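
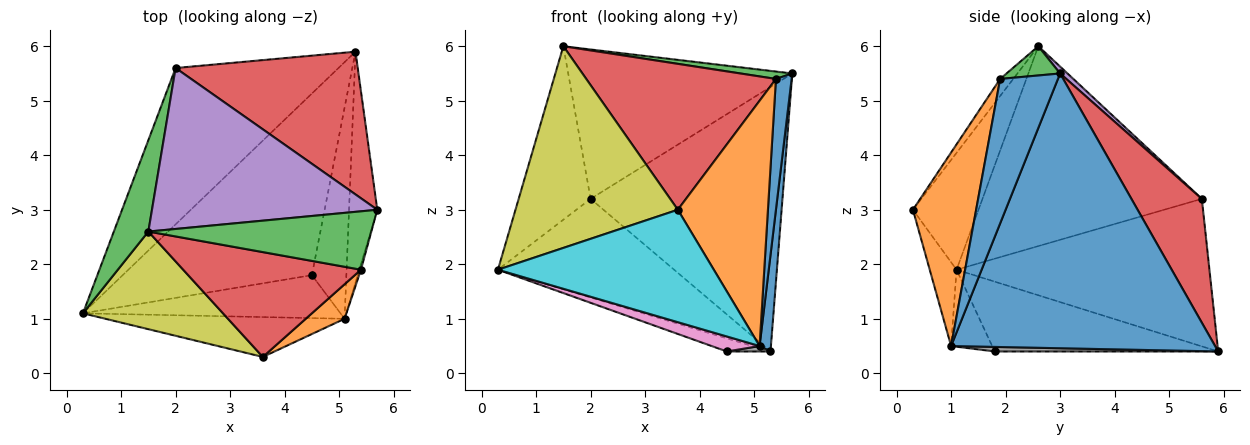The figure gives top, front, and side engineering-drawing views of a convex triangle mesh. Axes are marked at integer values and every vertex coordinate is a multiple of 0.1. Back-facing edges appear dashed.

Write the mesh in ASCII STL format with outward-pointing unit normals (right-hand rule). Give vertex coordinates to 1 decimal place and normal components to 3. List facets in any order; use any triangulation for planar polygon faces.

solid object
 facet normal 0.994 -0.043 -0.102
  outer loop
   vertex 5.1 1.0 0.5
   vertex 5.3 5.9 0.4
   vertex 5.7 3.0 5.5
  endloop
 endfacet
 facet normal -0.608 0.424 -0.671
  outer loop
   vertex 2.0 5.6 3.2
   vertex 5.3 5.9 0.4
   vertex 0.3 1.1 1.9
  endloop
 endfacet
 facet normal -0.938 0.307 0.162
  outer loop
   vertex 2.0 5.6 3.2
   vertex 0.3 1.1 1.9
   vertex 1.5 2.6 6.0
  endloop
 endfacet
 facet normal 0.307 0.837 0.452
  outer loop
   vertex 2.0 5.6 3.2
   vertex 5.7 3.0 5.5
   vertex 5.3 5.9 0.4
  endloop
 endfacet
 facet normal 0.022 0.680 0.733
  outer loop
   vertex 2.0 5.6 3.2
   vertex 1.5 2.6 6.0
   vertex 5.7 3.0 5.5
  endloop
 endfacet
 facet normal -0.346 0.067 -0.936
  outer loop
   vertex 4.5 1.8 0.4
   vertex 0.3 1.1 1.9
   vertex 5.3 5.9 0.4
  endloop
 endfacet
 facet normal -0.272 -0.317 -0.909
  outer loop
   vertex 4.5 1.8 0.4
   vertex 5.1 1.0 0.5
   vertex 0.3 1.1 1.9
  endloop
 endfacet
 facet normal 0.131 -0.026 -0.991
  outer loop
   vertex 4.5 1.8 0.4
   vertex 5.3 5.9 0.4
   vertex 5.1 1.0 0.5
  endloop
 endfacet
 facet normal -0.342 -0.846 0.409
  outer loop
   vertex 3.6 0.3 3.0
   vertex 1.5 2.6 6.0
   vertex 0.3 1.1 1.9
  endloop
 endfacet
 facet normal -0.116 -0.936 -0.332
  outer loop
   vertex 3.6 0.3 3.0
   vertex 0.3 1.1 1.9
   vertex 5.1 1.0 0.5
  endloop
 endfacet
 facet normal 0.965 -0.262 -0.011
  outer loop
   vertex 5.4 1.9 5.4
   vertex 5.1 1.0 0.5
   vertex 5.7 3.0 5.5
  endloop
 endfacet
 facet normal 0.570 -0.813 0.114
  outer loop
   vertex 5.4 1.9 5.4
   vertex 3.6 0.3 3.0
   vertex 5.1 1.0 0.5
  endloop
 endfacet
 facet normal 0.129 -0.125 0.984
  outer loop
   vertex 5.4 1.9 5.4
   vertex 5.7 3.0 5.5
   vertex 1.5 2.6 6.0
  endloop
 endfacet
 facet normal -0.056 -0.811 0.583
  outer loop
   vertex 5.4 1.9 5.4
   vertex 1.5 2.6 6.0
   vertex 3.6 0.3 3.0
  endloop
 endfacet
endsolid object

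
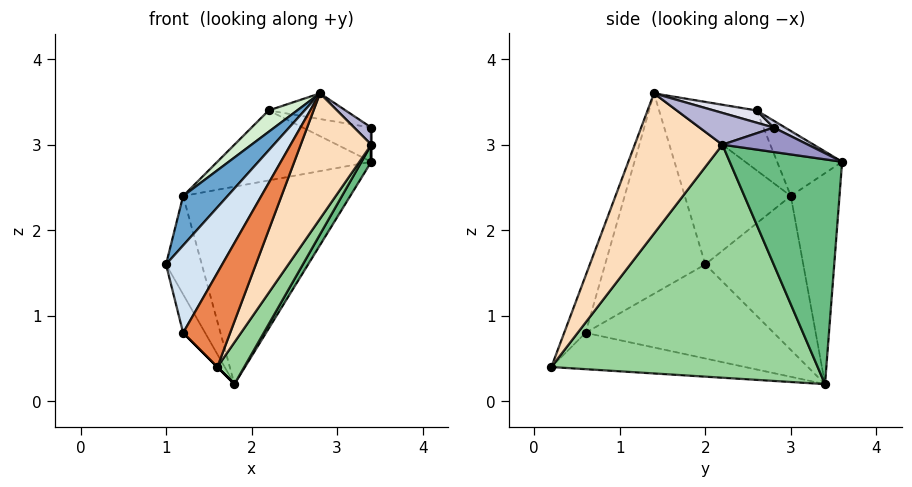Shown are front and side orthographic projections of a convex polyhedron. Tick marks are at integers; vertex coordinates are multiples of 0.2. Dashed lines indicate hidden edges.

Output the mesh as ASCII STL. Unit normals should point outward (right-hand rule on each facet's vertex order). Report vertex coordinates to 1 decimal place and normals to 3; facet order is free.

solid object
 facet normal -0.751 -0.315 0.581
  outer loop
   vertex 1.2 3.0 2.4
   vertex 1.0 2.0 1.6
   vertex 2.8 1.4 3.6
  endloop
 endfacet
 facet normal -0.922 0.337 -0.190
  outer loop
   vertex 1.2 3.0 2.4
   vertex 1.8 3.4 0.2
   vertex 1.0 2.0 1.6
  endloop
 endfacet
 facet normal -0.278 0.955 0.098
  outer loop
   vertex 1.2 3.0 2.4
   vertex 3.4 3.6 2.8
   vertex 1.8 3.4 0.2
  endloop
 endfacet
 facet normal -0.735 -0.412 0.538
  outer loop
   vertex 1.2 0.6 0.8
   vertex 2.8 1.4 3.6
   vertex 1.0 2.0 1.6
  endloop
 endfacet
 facet normal -0.371 -0.815 0.445
  outer loop
   vertex 1.2 0.6 0.8
   vertex 1.6 0.2 0.4
   vertex 2.8 1.4 3.6
  endloop
 endfacet
 facet normal -0.905 0.106 -0.411
  outer loop
   vertex 1.2 0.6 0.8
   vertex 1.0 2.0 1.6
   vertex 1.8 3.4 0.2
  endloop
 endfacet
 facet normal -0.707 0.000 -0.707
  outer loop
   vertex 1.2 0.6 0.8
   vertex 1.8 3.4 0.2
   vertex 1.6 0.2 0.4
  endloop
 endfacet
 facet normal 0.778 -0.626 -0.057
  outer loop
   vertex 3.4 2.2 3.0
   vertex 2.8 1.4 3.6
   vertex 1.6 0.2 0.4
  endloop
 endfacet
 facet normal 0.852 -0.074 -0.519
  outer loop
   vertex 3.4 2.2 3.0
   vertex 1.8 3.4 0.2
   vertex 3.4 3.6 2.8
  endloop
 endfacet
 facet normal 0.849 -0.086 -0.522
  outer loop
   vertex 3.4 2.2 3.0
   vertex 1.6 0.2 0.4
   vertex 1.8 3.4 0.2
  endloop
 endfacet
 facet normal -0.310 0.734 0.604
  outer loop
   vertex 2.2 2.6 3.4
   vertex 3.4 3.6 2.8
   vertex 1.2 3.0 2.4
  endloop
 endfacet
 facet normal -0.733 -0.262 0.628
  outer loop
   vertex 2.2 2.6 3.4
   vertex 1.2 3.0 2.4
   vertex 2.8 1.4 3.6
  endloop
 endfacet
 facet normal 1.000 0.000 0.000
  outer loop
   vertex 3.4 2.8 3.2
   vertex 3.4 2.2 3.0
   vertex 3.4 3.6 2.8
  endloop
 endfacet
 facet normal 0.808 -0.186 0.559
  outer loop
   vertex 3.4 2.8 3.2
   vertex 2.8 1.4 3.6
   vertex 3.4 2.2 3.0
  endloop
 endfacet
 facet normal 0.074 0.446 0.892
  outer loop
   vertex 3.4 2.8 3.2
   vertex 3.4 3.6 2.8
   vertex 2.2 2.6 3.4
  endloop
 endfacet
 facet normal 0.124 0.223 0.967
  outer loop
   vertex 3.4 2.8 3.2
   vertex 2.2 2.6 3.4
   vertex 2.8 1.4 3.6
  endloop
 endfacet
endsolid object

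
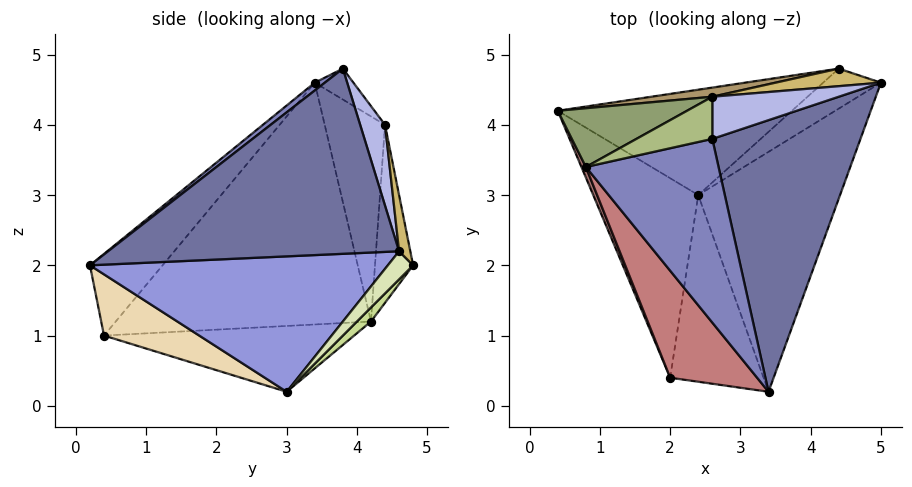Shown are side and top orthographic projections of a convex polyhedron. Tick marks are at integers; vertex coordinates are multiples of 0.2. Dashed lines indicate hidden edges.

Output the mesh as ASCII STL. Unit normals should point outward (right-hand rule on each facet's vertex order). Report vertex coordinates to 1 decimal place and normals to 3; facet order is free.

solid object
 facet normal 0.745 -0.298 0.596
  outer loop
   vertex 2.6 3.8 4.8
   vertex 3.4 0.2 2.0
   vertex 5.0 4.6 2.2
  endloop
 endfacet
 facet normal 0.047 -0.607 0.793
  outer loop
   vertex 0.8 3.4 4.6
   vertex 3.4 0.2 2.0
   vertex 2.6 3.8 4.8
  endloop
 endfacet
 facet normal 0.675 -0.213 -0.707
  outer loop
   vertex 2.4 3.0 0.2
   vertex 5.0 4.6 2.2
   vertex 3.4 0.2 2.0
  endloop
 endfacet
 facet normal 0.358 0.747 0.560
  outer loop
   vertex 2.6 4.4 4.0
   vertex 2.6 3.8 4.8
   vertex 5.0 4.6 2.2
  endloop
 endfacet
 facet normal -0.404 0.879 0.254
  outer loop
   vertex 2.6 4.4 4.0
   vertex 0.4 4.2 1.2
   vertex 0.8 3.4 4.6
  endloop
 endfacet
 facet normal -0.237 0.777 0.583
  outer loop
   vertex 2.6 4.4 4.0
   vertex 0.8 3.4 4.6
   vertex 2.6 3.8 4.8
  endloop
 endfacet
 facet normal 0.044 0.682 -0.730
  outer loop
   vertex 4.4 4.8 2.0
   vertex 2.4 3.0 0.2
   vertex 0.4 4.2 1.2
  endloop
 endfacet
 facet normal 0.404 0.382 -0.831
  outer loop
   vertex 4.4 4.8 2.0
   vertex 5.0 4.6 2.2
   vertex 2.4 3.0 0.2
  endloop
 endfacet
 facet normal -0.159 0.986 0.054
  outer loop
   vertex 4.4 4.8 2.0
   vertex 0.4 4.2 1.2
   vertex 2.6 4.4 4.0
  endloop
 endfacet
 facet normal 0.188 0.917 0.353
  outer loop
   vertex 4.4 4.8 2.0
   vertex 2.6 4.4 4.0
   vertex 5.0 4.6 2.2
  endloop
 endfacet
 facet normal -0.523 -0.176 -0.834
  outer loop
   vertex 2.0 0.4 1.0
   vertex 0.4 4.2 1.2
   vertex 2.4 3.0 0.2
  endloop
 endfacet
 facet normal 0.519 -0.323 -0.791
  outer loop
   vertex 2.0 0.4 1.0
   vertex 2.4 3.0 0.2
   vertex 3.4 0.2 2.0
  endloop
 endfacet
 facet normal -0.921 -0.389 0.017
  outer loop
   vertex 2.0 0.4 1.0
   vertex 0.8 3.4 4.6
   vertex 0.4 4.2 1.2
  endloop
 endfacet
 facet normal -0.450 -0.754 0.479
  outer loop
   vertex 2.0 0.4 1.0
   vertex 3.4 0.2 2.0
   vertex 0.8 3.4 4.6
  endloop
 endfacet
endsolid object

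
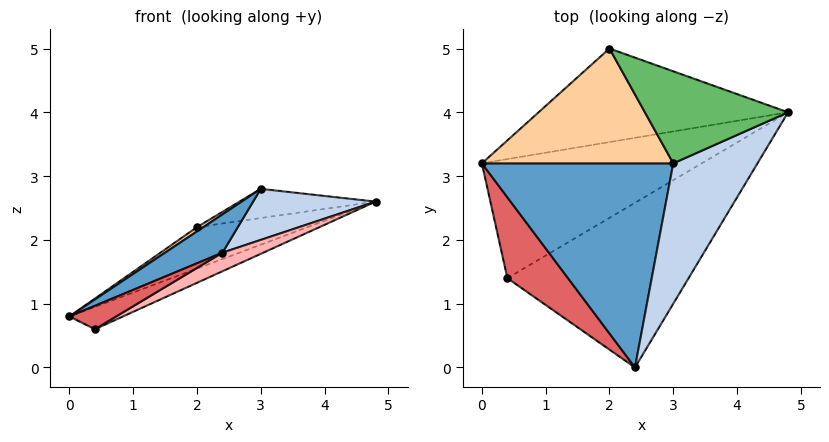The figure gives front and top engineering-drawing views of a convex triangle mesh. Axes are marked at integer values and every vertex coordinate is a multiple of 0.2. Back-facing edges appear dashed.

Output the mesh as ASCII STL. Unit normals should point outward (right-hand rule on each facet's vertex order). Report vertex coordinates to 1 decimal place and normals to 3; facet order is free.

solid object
 facet normal -0.548 -0.154 0.822
  outer loop
   vertex 3.0 3.2 2.8
   vertex 0.0 3.2 0.8
   vertex 2.4 0.0 1.8
  endloop
 endfacet
 facet normal 0.248 -0.331 0.910
  outer loop
   vertex 3.0 3.2 2.8
   vertex 2.4 0.0 1.8
   vertex 4.8 4.0 2.6
  endloop
 endfacet
 facet normal 0.265 0.391 -0.881
  outer loop
   vertex 2.0 5.0 2.2
   vertex 4.8 4.0 2.6
   vertex 0.0 3.2 0.8
  endloop
 endfacet
 facet normal -0.554 -0.031 0.832
  outer loop
   vertex 2.0 5.0 2.2
   vertex 0.0 3.2 0.8
   vertex 3.0 3.2 2.8
  endloop
 endfacet
 facet normal -0.028 0.302 0.953
  outer loop
   vertex 2.0 5.0 2.2
   vertex 3.0 3.2 2.8
   vertex 4.8 4.0 2.6
  endloop
 endfacet
 facet normal 0.320 0.175 -0.931
  outer loop
   vertex 0.4 1.4 0.6
   vertex 0.0 3.2 0.8
   vertex 4.8 4.0 2.6
  endloop
 endfacet
 facet normal -0.611 -0.220 0.761
  outer loop
   vertex 0.4 1.4 0.6
   vertex 2.4 0.0 1.8
   vertex 0.0 3.2 0.8
  endloop
 endfacet
 facet normal 0.460 -0.099 -0.882
  outer loop
   vertex 0.4 1.4 0.6
   vertex 4.8 4.0 2.6
   vertex 2.4 0.0 1.8
  endloop
 endfacet
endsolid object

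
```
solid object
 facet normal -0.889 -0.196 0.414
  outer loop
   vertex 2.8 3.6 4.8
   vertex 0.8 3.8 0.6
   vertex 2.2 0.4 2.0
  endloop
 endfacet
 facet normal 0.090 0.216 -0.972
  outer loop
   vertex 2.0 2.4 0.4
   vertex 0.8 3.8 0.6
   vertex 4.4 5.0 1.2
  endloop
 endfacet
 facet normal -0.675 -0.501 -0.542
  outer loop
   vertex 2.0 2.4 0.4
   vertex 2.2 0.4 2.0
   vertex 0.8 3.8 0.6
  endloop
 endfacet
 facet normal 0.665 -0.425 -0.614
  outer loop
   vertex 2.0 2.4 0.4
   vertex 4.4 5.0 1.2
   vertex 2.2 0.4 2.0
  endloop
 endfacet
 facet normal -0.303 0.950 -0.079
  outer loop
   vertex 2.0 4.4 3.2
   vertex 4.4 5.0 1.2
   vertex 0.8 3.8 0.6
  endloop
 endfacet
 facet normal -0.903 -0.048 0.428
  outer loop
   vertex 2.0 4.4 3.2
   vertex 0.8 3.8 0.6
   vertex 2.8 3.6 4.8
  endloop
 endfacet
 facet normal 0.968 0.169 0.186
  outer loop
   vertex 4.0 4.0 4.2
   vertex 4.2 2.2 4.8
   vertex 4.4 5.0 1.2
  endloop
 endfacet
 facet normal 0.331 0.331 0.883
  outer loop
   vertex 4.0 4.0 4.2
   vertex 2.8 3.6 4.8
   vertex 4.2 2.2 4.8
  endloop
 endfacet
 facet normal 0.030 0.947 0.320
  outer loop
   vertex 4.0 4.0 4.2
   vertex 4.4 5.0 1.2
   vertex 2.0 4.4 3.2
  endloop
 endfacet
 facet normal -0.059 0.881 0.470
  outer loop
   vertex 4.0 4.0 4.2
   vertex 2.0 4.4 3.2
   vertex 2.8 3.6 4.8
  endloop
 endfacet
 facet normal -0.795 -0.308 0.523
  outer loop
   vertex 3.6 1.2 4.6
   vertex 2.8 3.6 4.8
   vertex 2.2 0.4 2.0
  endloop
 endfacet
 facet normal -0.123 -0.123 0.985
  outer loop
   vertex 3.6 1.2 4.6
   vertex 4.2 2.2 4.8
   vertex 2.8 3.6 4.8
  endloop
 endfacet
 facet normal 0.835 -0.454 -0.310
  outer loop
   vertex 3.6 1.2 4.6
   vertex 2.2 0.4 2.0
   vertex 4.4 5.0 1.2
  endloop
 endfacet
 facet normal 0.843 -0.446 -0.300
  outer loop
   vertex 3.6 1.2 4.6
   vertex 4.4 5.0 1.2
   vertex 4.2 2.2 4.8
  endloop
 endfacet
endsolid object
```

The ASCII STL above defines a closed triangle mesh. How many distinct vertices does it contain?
9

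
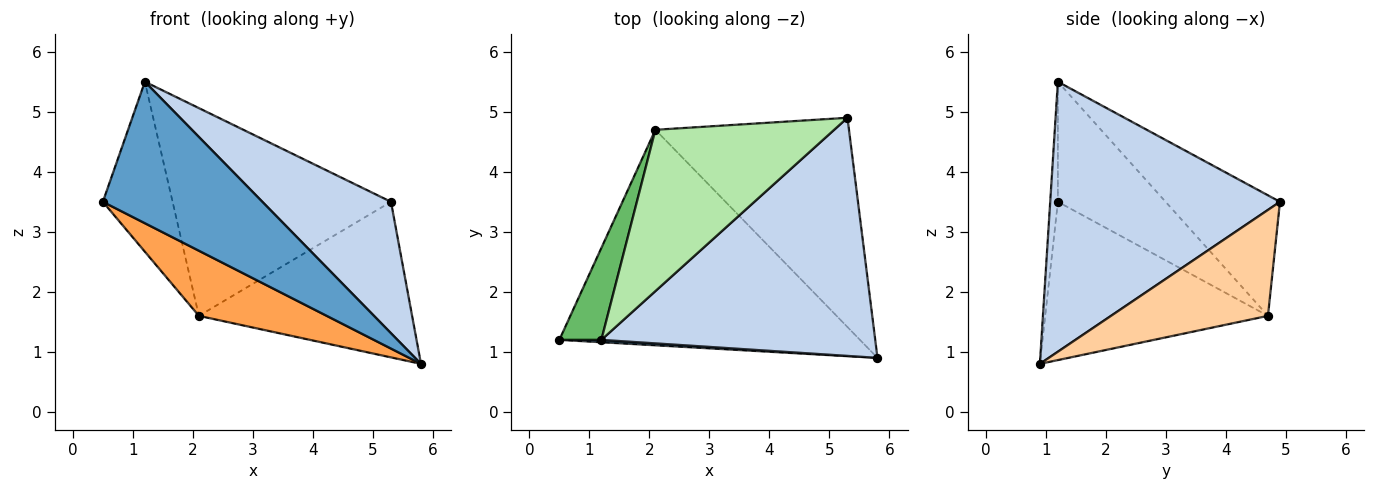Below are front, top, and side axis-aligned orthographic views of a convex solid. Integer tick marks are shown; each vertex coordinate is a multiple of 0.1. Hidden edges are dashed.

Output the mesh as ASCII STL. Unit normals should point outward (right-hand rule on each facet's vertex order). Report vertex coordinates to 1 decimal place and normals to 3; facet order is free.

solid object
 facet normal -0.048 -0.999 0.017
  outer loop
   vertex 1.2 1.2 5.5
   vertex 0.5 1.2 3.5
   vertex 5.8 0.9 0.8
  endloop
 endfacet
 facet normal 0.653 -0.366 0.663
  outer loop
   vertex 1.2 1.2 5.5
   vertex 5.8 0.9 0.8
   vertex 5.3 4.9 3.5
  endloop
 endfacet
 facet normal -0.450 -0.258 -0.855
  outer loop
   vertex 2.1 4.7 1.6
   vertex 5.8 0.9 0.8
   vertex 0.5 1.2 3.5
  endloop
 endfacet
 facet normal 0.402 0.546 -0.735
  outer loop
   vertex 2.1 4.7 1.6
   vertex 5.3 4.9 3.5
   vertex 5.8 0.9 0.8
  endloop
 endfacet
 facet normal -0.805 0.521 0.282
  outer loop
   vertex 2.1 4.7 1.6
   vertex 0.5 1.2 3.5
   vertex 1.2 1.2 5.5
  endloop
 endfacet
 facet normal -0.382 0.730 0.567
  outer loop
   vertex 2.1 4.7 1.6
   vertex 1.2 1.2 5.5
   vertex 5.3 4.9 3.5
  endloop
 endfacet
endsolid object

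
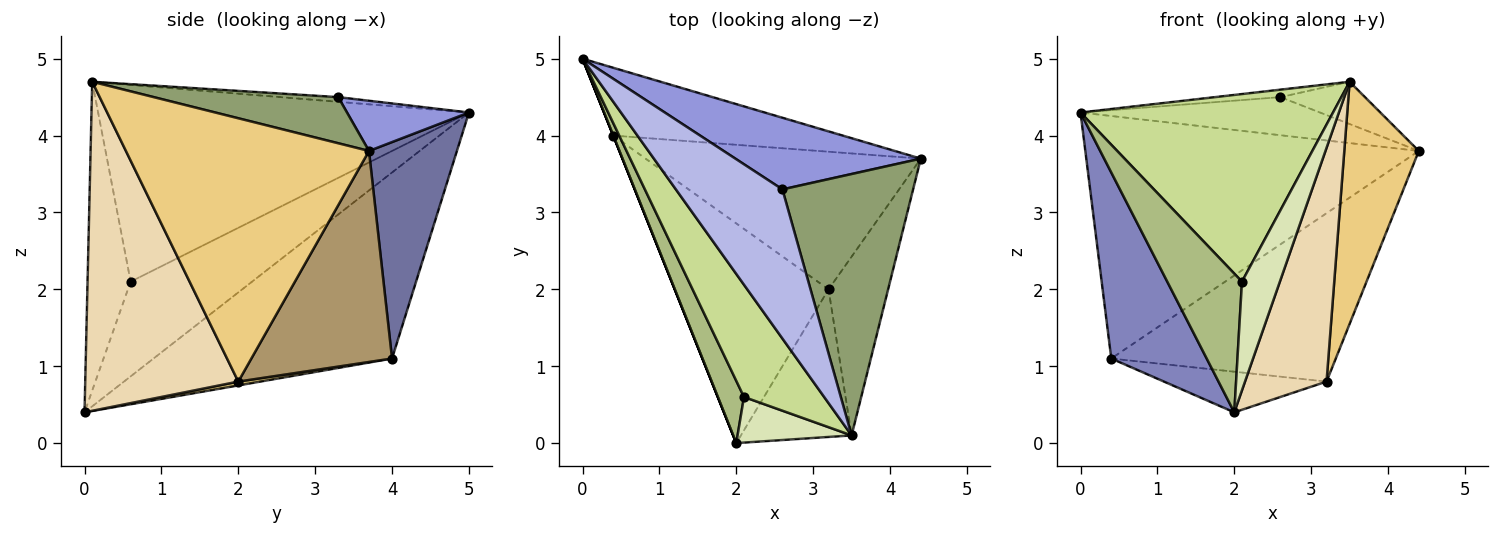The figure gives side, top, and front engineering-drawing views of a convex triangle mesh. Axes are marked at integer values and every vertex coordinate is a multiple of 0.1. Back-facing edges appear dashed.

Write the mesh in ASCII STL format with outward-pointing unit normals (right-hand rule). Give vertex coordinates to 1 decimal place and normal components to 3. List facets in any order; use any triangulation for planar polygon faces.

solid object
 facet normal 0.246 0.933 -0.261
  outer loop
   vertex 0.4 4.0 1.1
   vertex 0.0 5.0 4.3
   vertex 4.4 3.7 3.8
  endloop
 endfacet
 facet normal -0.928 -0.371 0.000
  outer loop
   vertex 0.4 4.0 1.1
   vertex 2.0 0.0 0.4
   vertex 0.0 5.0 4.3
  endloop
 endfacet
 facet normal 0.232 0.457 0.859
  outer loop
   vertex 2.6 3.3 4.5
   vertex 4.4 3.7 3.8
   vertex 0.0 5.0 4.3
  endloop
 endfacet
 facet normal -0.044 0.050 0.998
  outer loop
   vertex 2.6 3.3 4.5
   vertex 0.0 5.0 4.3
   vertex 3.5 0.1 4.7
  endloop
 endfacet
 facet normal 0.329 0.151 0.932
  outer loop
   vertex 2.6 3.3 4.5
   vertex 3.5 0.1 4.7
   vertex 4.4 3.7 3.8
  endloop
 endfacet
 facet normal -0.829 -0.510 0.229
  outer loop
   vertex 2.1 0.6 2.1
   vertex 0.0 5.0 4.3
   vertex 2.0 0.0 0.4
  endloop
 endfacet
 facet normal -0.783 -0.533 0.319
  outer loop
   vertex 2.1 0.6 2.1
   vertex 3.5 0.1 4.7
   vertex 0.0 5.0 4.3
  endloop
 endfacet
 facet normal -0.724 -0.636 0.267
  outer loop
   vertex 2.1 0.6 2.1
   vertex 2.0 0.0 0.4
   vertex 3.5 0.1 4.7
  endloop
 endfacet
 facet normal 0.437 0.697 -0.569
  outer loop
   vertex 3.2 2.0 0.8
   vertex 0.4 4.0 1.1
   vertex 4.4 3.7 3.8
  endloop
 endfacet
 facet normal 0.025 0.182 -0.983
  outer loop
   vertex 3.2 2.0 0.8
   vertex 2.0 0.0 0.4
   vertex 0.4 4.0 1.1
  endloop
 endfacet
 facet normal 0.934 -0.286 -0.211
  outer loop
   vertex 3.2 2.0 0.8
   vertex 4.4 3.7 3.8
   vertex 3.5 0.1 4.7
  endloop
 endfacet
 facet normal 0.846 -0.451 -0.285
  outer loop
   vertex 3.2 2.0 0.8
   vertex 3.5 0.1 4.7
   vertex 2.0 0.0 0.4
  endloop
 endfacet
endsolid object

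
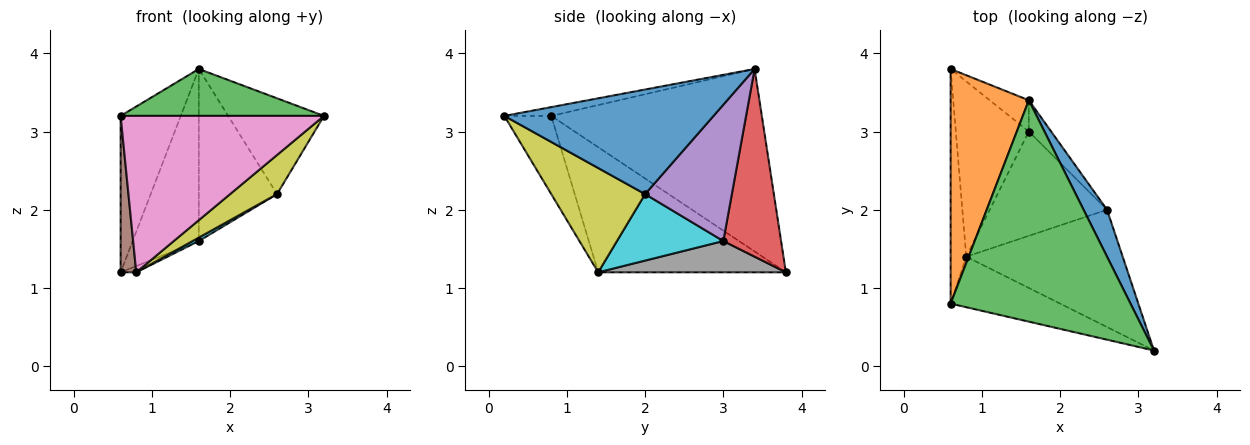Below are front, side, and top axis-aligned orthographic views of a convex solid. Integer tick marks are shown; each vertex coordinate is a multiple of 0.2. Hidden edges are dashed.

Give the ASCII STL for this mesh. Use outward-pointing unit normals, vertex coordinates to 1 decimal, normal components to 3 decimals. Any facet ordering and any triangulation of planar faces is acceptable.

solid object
 facet normal 0.891 0.408 0.200
  outer loop
   vertex 2.6 2.0 2.2
   vertex 1.6 3.4 3.8
   vertex 3.2 0.2 3.2
  endloop
 endfacet
 facet normal -0.889 0.254 0.381
  outer loop
   vertex 0.6 0.8 3.2
   vertex 1.6 3.4 3.8
   vertex 0.6 3.8 1.2
  endloop
 endfacet
 facet normal -0.048 -0.207 0.977
  outer loop
   vertex 0.6 0.8 3.2
   vertex 3.2 0.2 3.2
   vertex 1.6 3.4 3.8
  endloop
 endfacet
 facet normal 0.651 0.746 -0.136
  outer loop
   vertex 1.6 3.0 1.6
   vertex 0.6 3.8 1.2
   vertex 1.6 3.4 3.8
  endloop
 endfacet
 facet normal 0.737 0.665 -0.121
  outer loop
   vertex 1.6 3.0 1.6
   vertex 1.6 3.4 3.8
   vertex 2.6 2.0 2.2
  endloop
 endfacet
 facet normal -0.989 -0.082 -0.124
  outer loop
   vertex 0.8 1.4 1.2
   vertex 0.6 0.8 3.2
   vertex 0.6 3.8 1.2
  endloop
 endfacet
 facet normal -0.214 -0.929 -0.300
  outer loop
   vertex 0.8 1.4 1.2
   vertex 3.2 0.2 3.2
   vertex 0.6 0.8 3.2
  endloop
 endfacet
 facet normal 0.394 0.033 -0.919
  outer loop
   vertex 0.8 1.4 1.2
   vertex 0.6 3.8 1.2
   vertex 1.6 3.0 1.6
  endloop
 endfacet
 facet normal 0.535 -0.267 -0.802
  outer loop
   vertex 0.8 1.4 1.2
   vertex 2.6 2.0 2.2
   vertex 3.2 0.2 3.2
  endloop
 endfacet
 facet normal 0.493 -0.029 -0.870
  outer loop
   vertex 0.8 1.4 1.2
   vertex 1.6 3.0 1.6
   vertex 2.6 2.0 2.2
  endloop
 endfacet
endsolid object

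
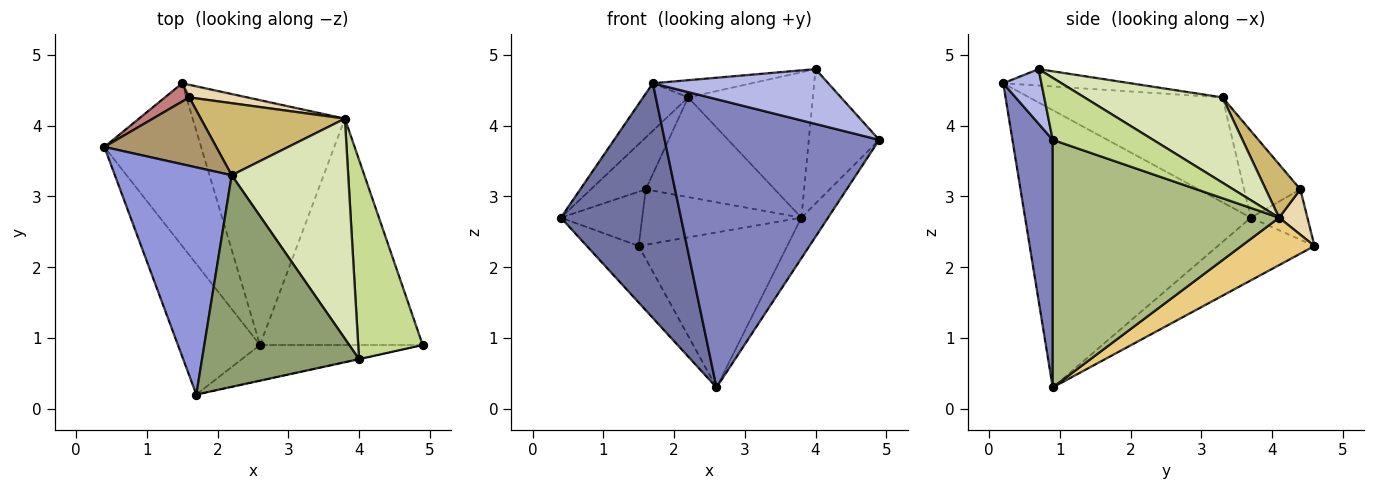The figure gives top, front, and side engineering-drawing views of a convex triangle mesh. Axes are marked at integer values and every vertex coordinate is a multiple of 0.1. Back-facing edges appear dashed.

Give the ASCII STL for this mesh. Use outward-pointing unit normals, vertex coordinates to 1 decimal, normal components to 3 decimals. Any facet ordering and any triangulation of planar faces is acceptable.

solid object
 facet normal -0.854 -0.454 -0.253
  outer loop
   vertex 2.6 0.9 0.3
   vertex 1.7 0.2 4.6
   vertex 0.4 3.7 2.7
  endloop
 endfacet
 facet normal 0.183 -0.976 -0.120
  outer loop
   vertex 2.6 0.9 0.3
   vertex 4.9 0.9 3.8
   vertex 1.7 0.2 4.6
  endloop
 endfacet
 facet normal -0.660 0.154 0.735
  outer loop
   vertex 2.2 3.3 4.4
   vertex 0.4 3.7 2.7
   vertex 1.7 0.2 4.6
  endloop
 endfacet
 facet normal 0.213 -0.977 -0.004
  outer loop
   vertex 4.0 0.7 4.8
   vertex 1.7 0.2 4.6
   vertex 4.9 0.9 3.8
  endloop
 endfacet
 facet normal -0.104 0.081 0.991
  outer loop
   vertex 4.0 0.7 4.8
   vertex 2.2 3.3 4.4
   vertex 1.7 0.2 4.6
  endloop
 endfacet
 facet normal 0.832 0.098 -0.547
  outer loop
   vertex 3.8 4.1 2.7
   vertex 4.9 0.9 3.8
   vertex 2.6 0.9 0.3
  endloop
 endfacet
 facet normal 0.623 0.437 0.648
  outer loop
   vertex 3.8 4.1 2.7
   vertex 4.0 0.7 4.8
   vertex 4.9 0.9 3.8
  endloop
 endfacet
 facet normal 0.521 0.470 0.712
  outer loop
   vertex 3.8 4.1 2.7
   vertex 2.2 3.3 4.4
   vertex 4.0 0.7 4.8
  endloop
 endfacet
 facet normal -0.526 0.514 0.678
  outer loop
   vertex 1.6 4.4 3.1
   vertex 0.4 3.7 2.7
   vertex 2.2 3.3 4.4
  endloop
 endfacet
 facet normal 0.212 0.792 0.572
  outer loop
   vertex 1.6 4.4 3.1
   vertex 2.2 3.3 4.4
   vertex 3.8 4.1 2.7
  endloop
 endfacet
 facet normal 0.255 0.517 -0.817
  outer loop
   vertex 1.5 4.6 2.3
   vertex 3.8 4.1 2.7
   vertex 2.6 0.9 0.3
  endloop
 endfacet
 facet normal 0.171 0.961 0.219
  outer loop
   vertex 1.5 4.6 2.3
   vertex 1.6 4.4 3.1
   vertex 3.8 4.1 2.7
  endloop
 endfacet
 facet normal -0.522 0.280 -0.806
  outer loop
   vertex 1.5 4.6 2.3
   vertex 2.6 0.9 0.3
   vertex 0.4 3.7 2.7
  endloop
 endfacet
 facet normal -0.550 0.791 0.267
  outer loop
   vertex 1.5 4.6 2.3
   vertex 0.4 3.7 2.7
   vertex 1.6 4.4 3.1
  endloop
 endfacet
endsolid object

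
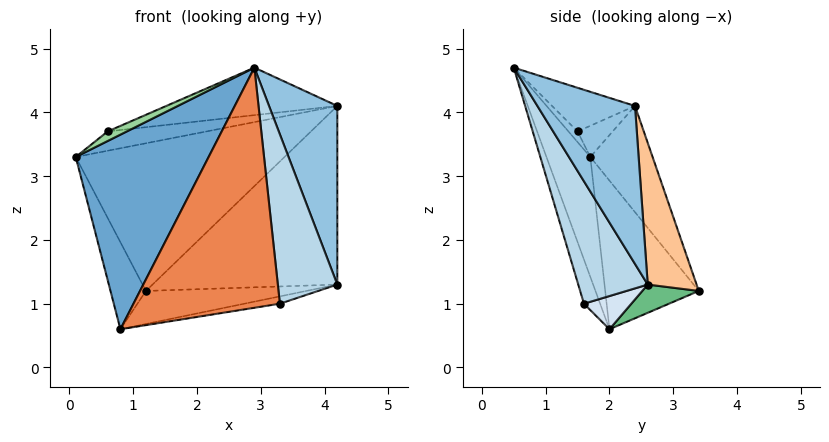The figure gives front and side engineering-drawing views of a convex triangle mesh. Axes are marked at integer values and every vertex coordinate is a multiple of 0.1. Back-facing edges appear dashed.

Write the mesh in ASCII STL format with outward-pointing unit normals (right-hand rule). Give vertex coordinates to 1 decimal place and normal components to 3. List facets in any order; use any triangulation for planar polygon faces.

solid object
 facet normal -0.308 -0.933 -0.184
  outer loop
   vertex 0.8 2.0 0.6
   vertex 2.9 0.5 4.7
   vertex 0.1 1.7 3.3
  endloop
 endfacet
 facet normal 0.819 -0.573 -0.041
  outer loop
   vertex 4.2 2.4 4.1
   vertex 2.9 0.5 4.7
   vertex 4.2 2.6 1.3
  endloop
 endfacet
 facet normal 0.755 -0.646 -0.111
  outer loop
   vertex 3.3 1.6 1.0
   vertex 4.2 2.6 1.3
   vertex 2.9 0.5 4.7
  endloop
 endfacet
 facet normal 0.177 0.133 -0.975
  outer loop
   vertex 3.3 1.6 1.0
   vertex 0.8 2.0 0.6
   vertex 4.2 2.6 1.3
  endloop
 endfacet
 facet normal -0.105 -0.950 -0.294
  outer loop
   vertex 3.3 1.6 1.0
   vertex 2.9 0.5 4.7
   vertex 0.8 2.0 0.6
  endloop
 endfacet
 facet normal -0.242 0.812 0.531
  outer loop
   vertex 1.2 3.4 1.2
   vertex 0.1 1.7 3.3
   vertex 4.2 2.4 4.1
  endloop
 endfacet
 facet normal 0.255 0.965 0.069
  outer loop
   vertex 1.2 3.4 1.2
   vertex 4.2 2.4 4.1
   vertex 4.2 2.6 1.3
  endloop
 endfacet
 facet normal -0.916 0.347 -0.199
  outer loop
   vertex 1.2 3.4 1.2
   vertex 0.8 2.0 0.6
   vertex 0.1 1.7 3.3
  endloop
 endfacet
 facet normal 0.127 0.360 -0.924
  outer loop
   vertex 1.2 3.4 1.2
   vertex 4.2 2.6 1.3
   vertex 0.8 2.0 0.6
  endloop
 endfacet
 facet normal -0.428 -0.900 0.086
  outer loop
   vertex 0.6 1.5 3.7
   vertex 0.1 1.7 3.3
   vertex 2.9 0.5 4.7
  endloop
 endfacet
 facet normal -0.250 0.704 0.665
  outer loop
   vertex 0.6 1.5 3.7
   vertex 4.2 2.4 4.1
   vertex 0.1 1.7 3.3
  endloop
 endfacet
 facet normal -0.203 0.418 0.885
  outer loop
   vertex 0.6 1.5 3.7
   vertex 2.9 0.5 4.7
   vertex 4.2 2.4 4.1
  endloop
 endfacet
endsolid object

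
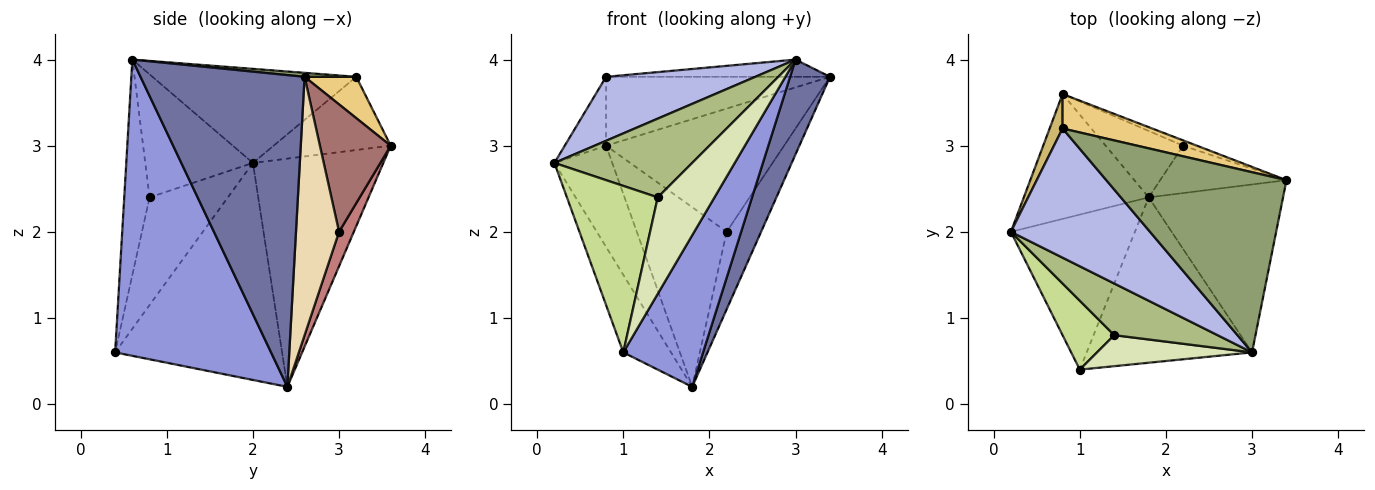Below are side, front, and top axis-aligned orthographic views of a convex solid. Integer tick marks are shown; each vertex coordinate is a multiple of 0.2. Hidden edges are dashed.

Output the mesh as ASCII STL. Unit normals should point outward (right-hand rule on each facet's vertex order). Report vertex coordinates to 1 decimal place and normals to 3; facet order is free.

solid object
 facet normal 0.896 -0.218 -0.386
  outer loop
   vertex 1.8 2.4 0.2
   vertex 3.4 2.6 3.8
   vertex 3.0 0.6 4.0
  endloop
 endfacet
 facet normal -0.843 0.241 -0.482
  outer loop
   vertex 1.0 0.4 0.6
   vertex 0.2 2.0 2.8
   vertex 1.8 2.4 0.2
  endloop
 endfacet
 facet normal 0.797 -0.408 -0.445
  outer loop
   vertex 1.0 0.4 0.6
   vertex 1.8 2.4 0.2
   vertex 3.0 0.6 4.0
  endloop
 endfacet
 facet normal -0.518 -0.380 0.766
  outer loop
   vertex 0.8 3.2 3.8
   vertex 0.2 2.0 2.8
   vertex 3.0 0.6 4.0
  endloop
 endfacet
 facet normal 0.022 0.095 0.995
  outer loop
   vertex 0.8 3.2 3.8
   vertex 3.0 0.6 4.0
   vertex 3.4 2.6 3.8
  endloop
 endfacet
 facet normal -0.547 -0.700 0.459
  outer loop
   vertex 1.4 0.8 2.4
   vertex 3.0 0.6 4.0
   vertex 0.2 2.0 2.8
  endloop
 endfacet
 facet normal -0.623 -0.723 0.299
  outer loop
   vertex 1.4 0.8 2.4
   vertex 0.2 2.0 2.8
   vertex 1.0 0.4 0.6
  endloop
 endfacet
 facet normal -0.391 -0.876 0.282
  outer loop
   vertex 1.4 0.8 2.4
   vertex 1.0 0.4 0.6
   vertex 3.0 0.6 4.0
  endloop
 endfacet
 facet normal -0.818 0.363 -0.447
  outer loop
   vertex 0.8 3.6 3.0
   vertex 1.8 2.4 0.2
   vertex 0.2 2.0 2.8
  endloop
 endfacet
 facet normal -0.930 0.328 0.164
  outer loop
   vertex 0.8 3.6 3.0
   vertex 0.2 2.0 2.8
   vertex 0.8 3.2 3.8
  endloop
 endfacet
 facet normal 0.202 0.876 0.438
  outer loop
   vertex 0.8 3.6 3.0
   vertex 0.8 3.2 3.8
   vertex 3.4 2.6 3.8
  endloop
 endfacet
 facet normal 0.730 0.584 -0.357
  outer loop
   vertex 2.2 3.0 2.0
   vertex 3.4 2.6 3.8
   vertex 1.8 2.4 0.2
  endloop
 endfacet
 facet normal 0.369 0.928 -0.040
  outer loop
   vertex 2.2 3.0 2.0
   vertex 0.8 3.6 3.0
   vertex 3.4 2.6 3.8
  endloop
 endfacet
 facet normal 0.152 0.927 -0.343
  outer loop
   vertex 2.2 3.0 2.0
   vertex 1.8 2.4 0.2
   vertex 0.8 3.6 3.0
  endloop
 endfacet
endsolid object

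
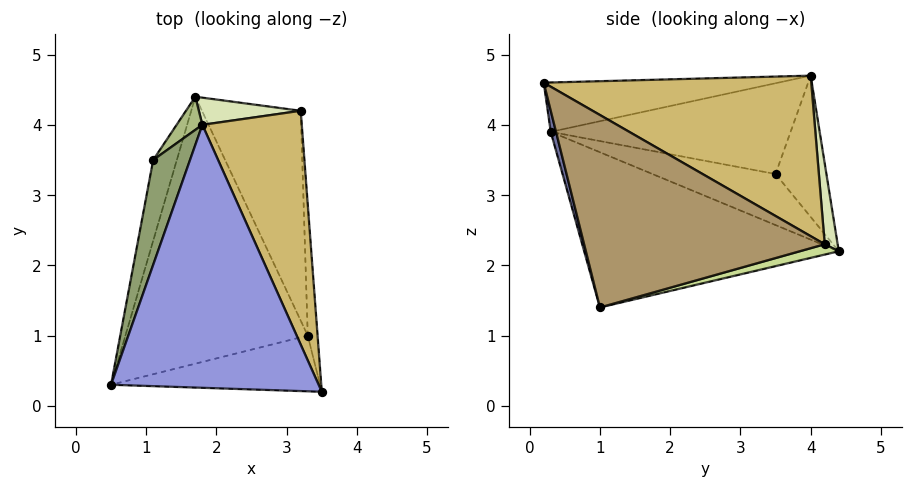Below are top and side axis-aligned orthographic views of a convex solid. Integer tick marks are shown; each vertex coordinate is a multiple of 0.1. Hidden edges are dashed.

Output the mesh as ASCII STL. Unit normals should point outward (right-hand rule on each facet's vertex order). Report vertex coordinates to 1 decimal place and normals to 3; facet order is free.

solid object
 facet normal 0.025 -0.969 -0.244
  outer loop
   vertex 3.3 1.0 1.4
   vertex 3.5 0.2 4.6
   vertex 0.5 0.3 3.9
  endloop
 endfacet
 facet normal -0.643 -0.125 -0.755
  outer loop
   vertex 3.3 1.0 1.4
   vertex 0.5 0.3 3.9
   vertex 1.7 4.4 2.2
  endloop
 endfacet
 facet normal -0.229 -0.128 0.965
  outer loop
   vertex 1.8 4.0 4.7
   vertex 0.5 0.3 3.9
   vertex 3.5 0.2 4.6
  endloop
 endfacet
 facet normal -0.904 0.091 -0.418
  outer loop
   vertex 1.1 3.5 3.3
   vertex 1.7 4.4 2.2
   vertex 0.5 0.3 3.9
  endloop
 endfacet
 facet normal -0.900 0.237 0.365
  outer loop
   vertex 1.1 3.5 3.3
   vertex 0.5 0.3 3.9
   vertex 1.8 4.0 4.7
  endloop
 endfacet
 facet normal -0.740 0.659 0.135
  outer loop
   vertex 1.1 3.5 3.3
   vertex 1.8 4.0 4.7
   vertex 1.7 4.4 2.2
  endloop
 endfacet
 facet normal 0.100 0.272 -0.957
  outer loop
   vertex 3.2 4.2 2.3
   vertex 3.3 1.0 1.4
   vertex 1.7 4.4 2.2
  endloop
 endfacet
 facet normal 0.121 0.981 0.152
  outer loop
   vertex 3.2 4.2 2.3
   vertex 1.7 4.4 2.2
   vertex 1.8 4.0 4.7
  endloop
 endfacet
 facet normal 0.998 0.046 -0.051
  outer loop
   vertex 3.2 4.2 2.3
   vertex 3.5 0.2 4.6
   vertex 3.3 1.0 1.4
  endloop
 endfacet
 facet normal 0.798 0.344 0.494
  outer loop
   vertex 3.2 4.2 2.3
   vertex 1.8 4.0 4.7
   vertex 3.5 0.2 4.6
  endloop
 endfacet
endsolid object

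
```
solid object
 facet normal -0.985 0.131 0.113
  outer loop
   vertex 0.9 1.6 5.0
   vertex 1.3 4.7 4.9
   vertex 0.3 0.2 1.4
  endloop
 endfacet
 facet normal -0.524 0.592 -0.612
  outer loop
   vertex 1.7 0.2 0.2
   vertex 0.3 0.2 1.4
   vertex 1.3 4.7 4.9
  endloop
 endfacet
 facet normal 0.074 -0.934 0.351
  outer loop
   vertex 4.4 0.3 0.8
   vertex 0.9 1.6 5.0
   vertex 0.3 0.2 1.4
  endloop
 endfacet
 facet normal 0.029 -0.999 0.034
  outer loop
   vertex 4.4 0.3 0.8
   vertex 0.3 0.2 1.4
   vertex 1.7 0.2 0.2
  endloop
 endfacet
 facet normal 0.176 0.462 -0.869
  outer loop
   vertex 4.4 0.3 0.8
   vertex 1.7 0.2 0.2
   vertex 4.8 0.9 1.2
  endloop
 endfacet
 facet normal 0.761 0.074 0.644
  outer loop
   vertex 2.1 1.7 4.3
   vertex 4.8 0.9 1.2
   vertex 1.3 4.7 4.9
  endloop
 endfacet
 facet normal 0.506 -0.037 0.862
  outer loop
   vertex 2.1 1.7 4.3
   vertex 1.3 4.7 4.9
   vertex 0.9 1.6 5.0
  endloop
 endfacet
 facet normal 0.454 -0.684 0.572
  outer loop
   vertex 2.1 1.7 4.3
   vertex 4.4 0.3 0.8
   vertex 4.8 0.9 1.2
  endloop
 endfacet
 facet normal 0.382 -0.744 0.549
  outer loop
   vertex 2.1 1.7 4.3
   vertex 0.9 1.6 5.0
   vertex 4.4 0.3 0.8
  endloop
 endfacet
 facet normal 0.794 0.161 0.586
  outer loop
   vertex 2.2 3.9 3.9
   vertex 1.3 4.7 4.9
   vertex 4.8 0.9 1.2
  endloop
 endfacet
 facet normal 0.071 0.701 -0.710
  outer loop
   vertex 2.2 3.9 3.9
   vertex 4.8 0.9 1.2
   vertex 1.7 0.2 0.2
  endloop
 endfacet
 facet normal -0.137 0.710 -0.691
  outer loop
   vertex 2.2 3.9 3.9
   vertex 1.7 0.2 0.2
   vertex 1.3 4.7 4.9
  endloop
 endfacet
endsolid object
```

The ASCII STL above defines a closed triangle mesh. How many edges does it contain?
18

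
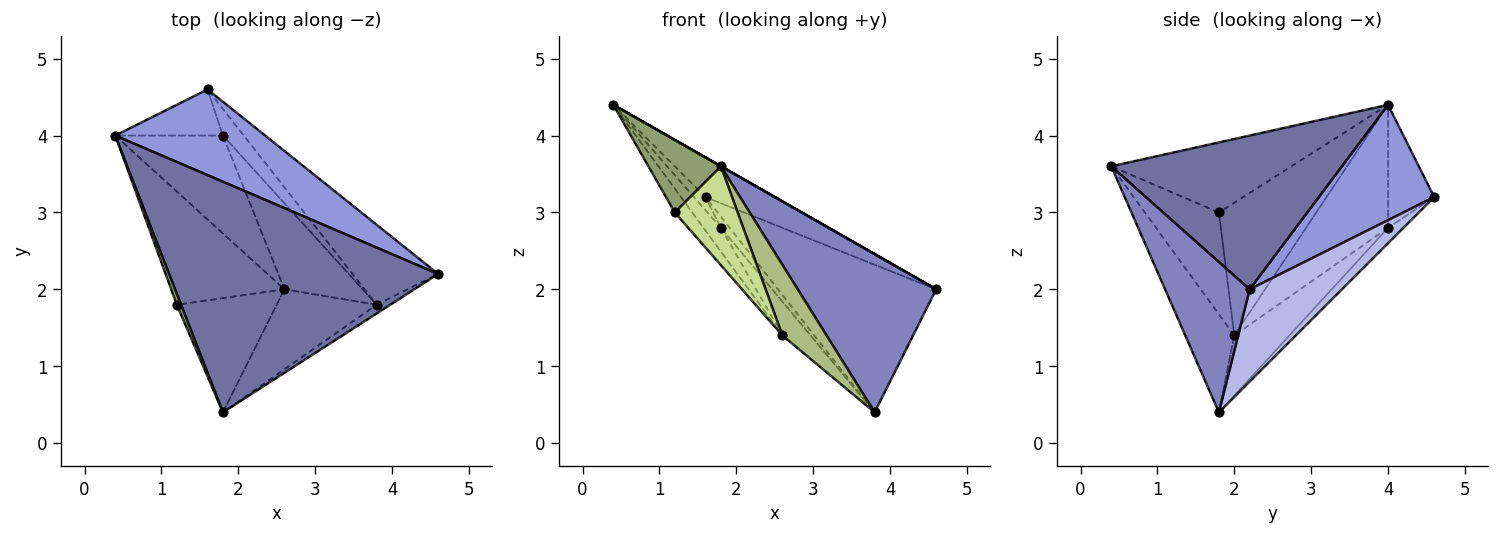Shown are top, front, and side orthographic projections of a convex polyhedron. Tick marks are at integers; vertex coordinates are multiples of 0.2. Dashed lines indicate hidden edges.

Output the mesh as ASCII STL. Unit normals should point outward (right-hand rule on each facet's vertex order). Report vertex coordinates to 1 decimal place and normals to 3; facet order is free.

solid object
 facet normal 0.496 0.000 0.868
  outer loop
   vertex 1.8 0.4 3.6
   vertex 4.6 2.2 2.0
   vertex 0.4 4.0 4.4
  endloop
 endfacet
 facet normal 0.521 -0.852 -0.047
  outer loop
   vertex 3.8 1.8 0.4
   vertex 4.6 2.2 2.0
   vertex 1.8 0.4 3.6
  endloop
 endfacet
 facet normal 0.573 0.344 0.744
  outer loop
   vertex 1.6 4.6 3.2
   vertex 0.4 4.0 4.4
   vertex 4.6 2.2 2.0
  endloop
 endfacet
 facet normal 0.456 0.782 -0.424
  outer loop
   vertex 1.6 4.6 3.2
   vertex 4.6 2.2 2.0
   vertex 3.8 1.8 0.4
  endloop
 endfacet
 facet normal -0.926 -0.373 0.056
  outer loop
   vertex 1.2 1.8 3.0
   vertex 1.8 0.4 3.6
   vertex 0.4 4.0 4.4
  endloop
 endfacet
 facet normal -0.592 -0.534 -0.604
  outer loop
   vertex 2.6 2.0 1.4
   vertex 3.8 1.8 0.4
   vertex 1.8 0.4 3.6
  endloop
 endfacet
 facet normal -0.610 -0.518 -0.599
  outer loop
   vertex 2.6 2.0 1.4
   vertex 1.8 0.4 3.6
   vertex 1.2 1.8 3.0
  endloop
 endfacet
 facet normal -0.754 0.135 -0.643
  outer loop
   vertex 2.6 2.0 1.4
   vertex 1.2 1.8 3.0
   vertex 0.4 4.0 4.4
  endloop
 endfacet
 facet normal -0.562 0.321 -0.762
  outer loop
   vertex 1.8 4.0 2.8
   vertex 1.6 4.6 3.2
   vertex 3.8 1.8 0.4
  endloop
 endfacet
 facet normal -0.581 0.297 -0.757
  outer loop
   vertex 1.8 4.0 2.8
   vertex 3.8 1.8 0.4
   vertex 2.6 2.0 1.4
  endloop
 endfacet
 facet normal -0.740 0.185 -0.647
  outer loop
   vertex 1.8 4.0 2.8
   vertex 0.4 4.0 4.4
   vertex 1.6 4.6 3.2
  endloop
 endfacet
 facet normal -0.743 0.158 -0.650
  outer loop
   vertex 1.8 4.0 2.8
   vertex 2.6 2.0 1.4
   vertex 0.4 4.0 4.4
  endloop
 endfacet
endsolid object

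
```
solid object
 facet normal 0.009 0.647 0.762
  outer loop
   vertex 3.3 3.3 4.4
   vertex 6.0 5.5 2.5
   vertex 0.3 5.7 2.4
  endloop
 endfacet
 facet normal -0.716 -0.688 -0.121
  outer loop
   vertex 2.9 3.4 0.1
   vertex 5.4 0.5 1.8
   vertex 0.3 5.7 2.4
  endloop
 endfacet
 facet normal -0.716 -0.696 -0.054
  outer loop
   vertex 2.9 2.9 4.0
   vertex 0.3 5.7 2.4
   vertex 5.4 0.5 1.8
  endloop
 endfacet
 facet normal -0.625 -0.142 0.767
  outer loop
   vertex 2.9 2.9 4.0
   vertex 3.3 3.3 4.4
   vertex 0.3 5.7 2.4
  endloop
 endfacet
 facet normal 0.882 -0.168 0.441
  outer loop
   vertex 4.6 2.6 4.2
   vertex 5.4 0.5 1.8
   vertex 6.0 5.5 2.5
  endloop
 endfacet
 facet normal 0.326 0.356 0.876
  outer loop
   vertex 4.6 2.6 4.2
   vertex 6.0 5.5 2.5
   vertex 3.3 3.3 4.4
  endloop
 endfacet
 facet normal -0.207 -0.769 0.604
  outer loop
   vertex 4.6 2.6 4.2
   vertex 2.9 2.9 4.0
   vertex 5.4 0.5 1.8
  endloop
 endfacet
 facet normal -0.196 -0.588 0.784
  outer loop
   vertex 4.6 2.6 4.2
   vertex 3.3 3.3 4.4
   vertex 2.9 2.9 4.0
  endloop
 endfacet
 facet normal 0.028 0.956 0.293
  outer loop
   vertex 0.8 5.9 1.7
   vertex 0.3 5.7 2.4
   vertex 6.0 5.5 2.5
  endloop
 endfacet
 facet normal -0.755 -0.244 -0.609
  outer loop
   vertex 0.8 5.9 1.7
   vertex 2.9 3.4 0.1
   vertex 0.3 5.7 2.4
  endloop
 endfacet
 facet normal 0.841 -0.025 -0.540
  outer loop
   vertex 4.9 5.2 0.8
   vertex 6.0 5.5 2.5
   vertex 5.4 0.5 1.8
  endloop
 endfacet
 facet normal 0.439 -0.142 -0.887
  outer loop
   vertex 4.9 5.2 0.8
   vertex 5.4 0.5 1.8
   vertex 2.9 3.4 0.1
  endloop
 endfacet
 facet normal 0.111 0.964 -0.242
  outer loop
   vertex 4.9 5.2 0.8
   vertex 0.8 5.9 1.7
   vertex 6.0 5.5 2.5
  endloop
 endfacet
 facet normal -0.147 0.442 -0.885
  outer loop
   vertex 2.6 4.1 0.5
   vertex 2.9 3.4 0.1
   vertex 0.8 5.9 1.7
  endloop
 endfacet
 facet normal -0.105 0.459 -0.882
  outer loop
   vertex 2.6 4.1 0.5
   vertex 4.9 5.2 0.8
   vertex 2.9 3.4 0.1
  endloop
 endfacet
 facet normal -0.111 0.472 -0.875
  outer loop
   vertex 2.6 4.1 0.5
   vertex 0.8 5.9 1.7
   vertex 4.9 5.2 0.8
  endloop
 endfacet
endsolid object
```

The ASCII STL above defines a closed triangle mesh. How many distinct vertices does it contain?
10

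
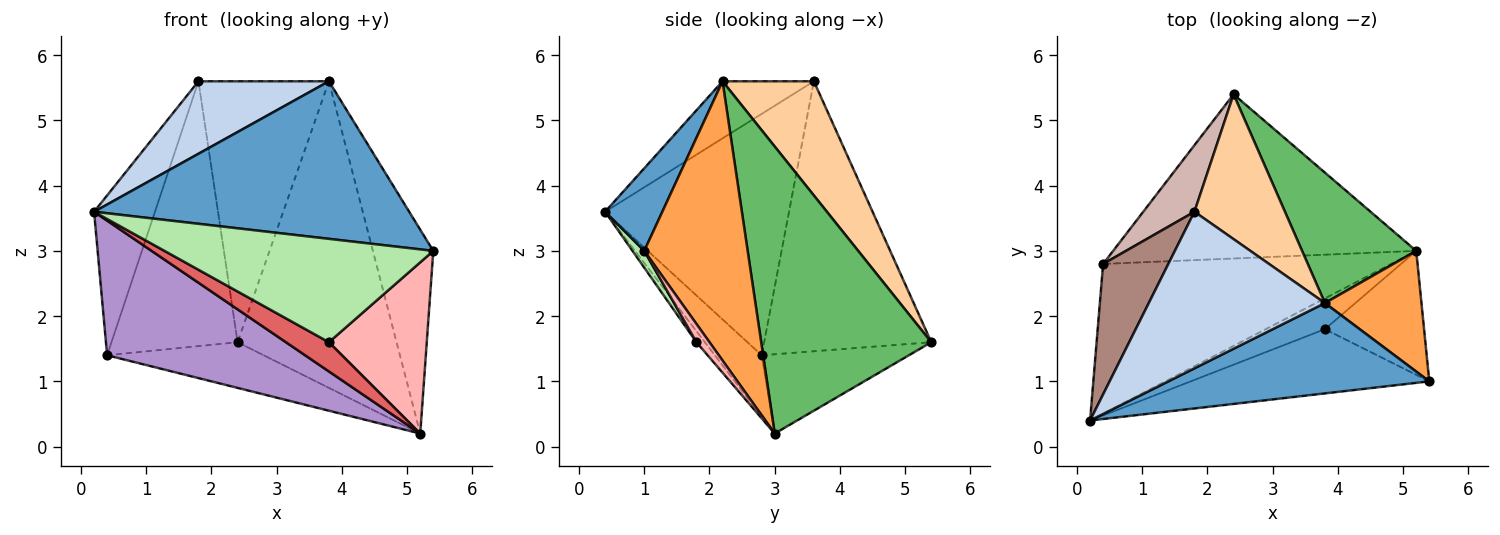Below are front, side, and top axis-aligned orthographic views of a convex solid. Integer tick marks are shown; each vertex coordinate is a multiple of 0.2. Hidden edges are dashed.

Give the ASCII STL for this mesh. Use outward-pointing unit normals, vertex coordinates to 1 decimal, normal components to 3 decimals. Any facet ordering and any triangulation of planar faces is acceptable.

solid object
 facet normal 0.156 -0.857 0.491
  outer loop
   vertex 3.8 2.2 5.6
   vertex 0.2 0.4 3.6
   vertex 5.4 1.0 3.0
  endloop
 endfacet
 facet normal -0.282 -0.403 0.871
  outer loop
   vertex 3.8 2.2 5.6
   vertex 1.8 3.6 5.6
   vertex 0.2 0.4 3.6
  endloop
 endfacet
 facet normal 0.827 0.483 0.286
  outer loop
   vertex 3.8 2.2 5.6
   vertex 5.4 1.0 3.0
   vertex 5.2 3.0 0.2
  endloop
 endfacet
 facet normal 0.522 0.746 0.414
  outer loop
   vertex 3.8 2.2 5.6
   vertex 2.4 5.4 1.6
   vertex 1.8 3.6 5.6
  endloop
 endfacet
 facet normal 0.702 0.656 0.279
  outer loop
   vertex 3.8 2.2 5.6
   vertex 5.2 3.0 0.2
   vertex 2.4 5.4 1.6
  endloop
 endfacet
 facet normal 0.037 -0.849 -0.527
  outer loop
   vertex 3.8 1.8 1.6
   vertex 5.4 1.0 3.0
   vertex 0.2 0.4 3.6
  endloop
 endfacet
 facet normal -0.134 -0.682 -0.719
  outer loop
   vertex 3.8 1.8 1.6
   vertex 0.2 0.4 3.6
   vertex 5.2 3.0 0.2
  endloop
 endfacet
 facet normal 0.107 -0.805 -0.583
  outer loop
   vertex 3.8 1.8 1.6
   vertex 5.2 3.0 0.2
   vertex 5.4 1.0 3.0
  endloop
 endfacet
 facet normal -0.156 -0.660 -0.735
  outer loop
   vertex 0.4 2.8 1.4
   vertex 5.2 3.0 0.2
   vertex 0.2 0.4 3.6
  endloop
 endfacet
 facet normal -0.244 0.260 -0.934
  outer loop
   vertex 0.4 2.8 1.4
   vertex 2.4 5.4 1.6
   vertex 5.2 3.0 0.2
  endloop
 endfacet
 facet normal -0.920 0.304 0.249
  outer loop
   vertex 0.4 2.8 1.4
   vertex 0.2 0.4 3.6
   vertex 1.8 3.6 5.6
  endloop
 endfacet
 facet normal -0.789 0.596 0.150
  outer loop
   vertex 0.4 2.8 1.4
   vertex 1.8 3.6 5.6
   vertex 2.4 5.4 1.6
  endloop
 endfacet
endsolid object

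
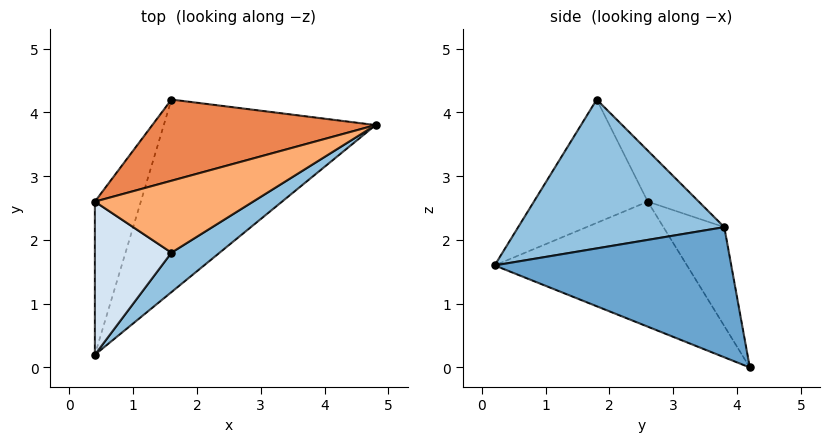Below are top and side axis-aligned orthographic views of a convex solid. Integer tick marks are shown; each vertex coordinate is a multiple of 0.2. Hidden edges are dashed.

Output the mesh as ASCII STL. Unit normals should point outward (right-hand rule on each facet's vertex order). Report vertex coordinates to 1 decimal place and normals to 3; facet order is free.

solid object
 facet normal 0.469 -0.446 -0.763
  outer loop
   vertex 1.6 4.2 0.0
   vertex 4.8 3.8 2.2
   vertex 0.4 0.2 1.6
  endloop
 endfacet
 facet normal 0.605 -0.772 0.196
  outer loop
   vertex 1.6 1.8 4.2
   vertex 0.4 0.2 1.6
   vertex 4.8 3.8 2.2
  endloop
 endfacet
 facet normal -0.929 0.142 -0.341
  outer loop
   vertex 0.4 2.6 2.6
   vertex 1.6 4.2 0.0
   vertex 0.4 0.2 1.6
  endloop
 endfacet
 facet normal -0.830 -0.215 0.515
  outer loop
   vertex 0.4 2.6 2.6
   vertex 0.4 0.2 1.6
   vertex 1.6 1.8 4.2
  endloop
 endfacet
 facet normal -0.198 0.873 0.446
  outer loop
   vertex 0.4 2.6 2.6
   vertex 4.8 3.8 2.2
   vertex 1.6 4.2 0.0
  endloop
 endfacet
 facet normal -0.175 0.822 0.542
  outer loop
   vertex 0.4 2.6 2.6
   vertex 1.6 1.8 4.2
   vertex 4.8 3.8 2.2
  endloop
 endfacet
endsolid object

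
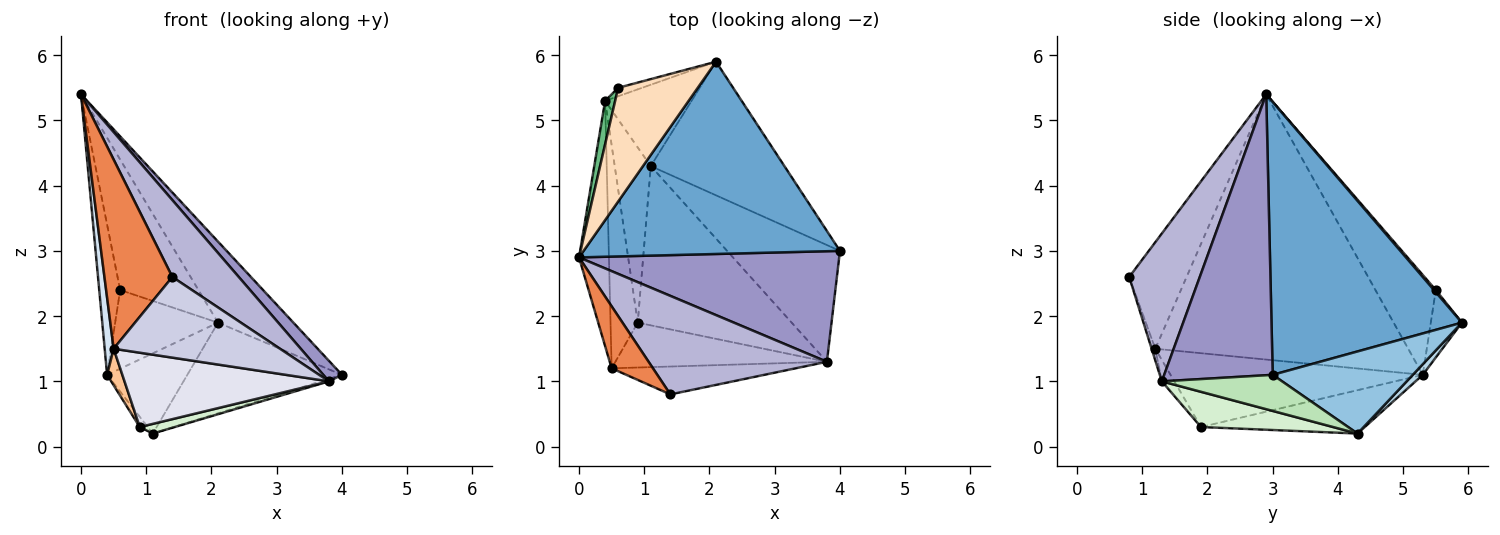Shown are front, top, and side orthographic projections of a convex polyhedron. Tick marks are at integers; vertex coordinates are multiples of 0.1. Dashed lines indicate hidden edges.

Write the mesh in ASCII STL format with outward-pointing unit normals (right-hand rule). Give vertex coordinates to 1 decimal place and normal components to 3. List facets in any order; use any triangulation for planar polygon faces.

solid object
 facet normal 0.700 0.277 0.658
  outer loop
   vertex 2.1 5.9 1.9
   vertex 0.0 2.9 5.4
   vertex 4.0 3.0 1.1
  endloop
 endfacet
 facet normal 0.453 0.500 -0.738
  outer loop
   vertex 1.1 4.3 0.2
   vertex 2.1 5.9 1.9
   vertex 4.0 3.0 1.1
  endloop
 endfacet
 facet normal 0.087 0.699 -0.709
  outer loop
   vertex 0.4 5.3 1.1
   vertex 2.1 5.9 1.9
   vertex 1.1 4.3 0.2
  endloop
 endfacet
 facet normal -0.993 -0.035 -0.112
  outer loop
   vertex 0.4 5.3 1.1
   vertex 0.5 1.2 1.5
   vertex 0.0 2.9 5.4
  endloop
 endfacet
 facet normal -0.626 -0.741 0.243
  outer loop
   vertex 1.4 0.8 2.6
   vertex 0.0 2.9 5.4
   vertex 0.5 1.2 1.5
  endloop
 endfacet
 facet normal -0.768 0.037 -0.639
  outer loop
   vertex 0.9 1.9 0.3
   vertex 0.4 5.3 1.1
   vertex 1.1 4.3 0.2
  endloop
 endfacet
 facet normal -0.937 -0.057 -0.345
  outer loop
   vertex 0.9 1.9 0.3
   vertex 0.5 1.2 1.5
   vertex 0.4 5.3 1.1
  endloop
 endfacet
 facet normal 0.018 0.754 0.657
  outer loop
   vertex 0.6 5.5 2.4
   vertex 0.0 2.9 5.4
   vertex 2.1 5.9 1.9
  endloop
 endfacet
 facet normal -0.941 0.326 0.095
  outer loop
   vertex 0.6 5.5 2.4
   vertex 0.4 5.3 1.1
   vertex 0.0 2.9 5.4
  endloop
 endfacet
 facet normal -0.288 0.952 -0.102
  outer loop
   vertex 0.6 5.5 2.4
   vertex 2.1 5.9 1.9
   vertex 0.4 5.3 1.1
  endloop
 endfacet
 facet normal 0.305 0.020 -0.952
  outer loop
   vertex 3.8 1.3 1.0
   vertex 1.1 4.3 0.2
   vertex 4.0 3.0 1.1
  endloop
 endfacet
 facet normal 0.223 -0.059 -0.973
  outer loop
   vertex 3.8 1.3 1.0
   vertex 0.9 1.9 0.3
   vertex 1.1 4.3 0.2
  endloop
 endfacet
 facet normal 0.728 -0.125 0.674
  outer loop
   vertex 3.8 1.3 1.0
   vertex 4.0 3.0 1.1
   vertex 0.0 2.9 5.4
  endloop
 endfacet
 facet normal 0.547 -0.515 0.660
  outer loop
   vertex 3.8 1.3 1.0
   vertex 0.0 2.9 5.4
   vertex 1.4 0.8 2.6
  endloop
 endfacet
 facet normal -0.021 -0.945 -0.327
  outer loop
   vertex 3.8 1.3 1.0
   vertex 1.4 0.8 2.6
   vertex 0.5 1.2 1.5
  endloop
 endfacet
 facet normal -0.052 -0.855 -0.516
  outer loop
   vertex 3.8 1.3 1.0
   vertex 0.5 1.2 1.5
   vertex 0.9 1.9 0.3
  endloop
 endfacet
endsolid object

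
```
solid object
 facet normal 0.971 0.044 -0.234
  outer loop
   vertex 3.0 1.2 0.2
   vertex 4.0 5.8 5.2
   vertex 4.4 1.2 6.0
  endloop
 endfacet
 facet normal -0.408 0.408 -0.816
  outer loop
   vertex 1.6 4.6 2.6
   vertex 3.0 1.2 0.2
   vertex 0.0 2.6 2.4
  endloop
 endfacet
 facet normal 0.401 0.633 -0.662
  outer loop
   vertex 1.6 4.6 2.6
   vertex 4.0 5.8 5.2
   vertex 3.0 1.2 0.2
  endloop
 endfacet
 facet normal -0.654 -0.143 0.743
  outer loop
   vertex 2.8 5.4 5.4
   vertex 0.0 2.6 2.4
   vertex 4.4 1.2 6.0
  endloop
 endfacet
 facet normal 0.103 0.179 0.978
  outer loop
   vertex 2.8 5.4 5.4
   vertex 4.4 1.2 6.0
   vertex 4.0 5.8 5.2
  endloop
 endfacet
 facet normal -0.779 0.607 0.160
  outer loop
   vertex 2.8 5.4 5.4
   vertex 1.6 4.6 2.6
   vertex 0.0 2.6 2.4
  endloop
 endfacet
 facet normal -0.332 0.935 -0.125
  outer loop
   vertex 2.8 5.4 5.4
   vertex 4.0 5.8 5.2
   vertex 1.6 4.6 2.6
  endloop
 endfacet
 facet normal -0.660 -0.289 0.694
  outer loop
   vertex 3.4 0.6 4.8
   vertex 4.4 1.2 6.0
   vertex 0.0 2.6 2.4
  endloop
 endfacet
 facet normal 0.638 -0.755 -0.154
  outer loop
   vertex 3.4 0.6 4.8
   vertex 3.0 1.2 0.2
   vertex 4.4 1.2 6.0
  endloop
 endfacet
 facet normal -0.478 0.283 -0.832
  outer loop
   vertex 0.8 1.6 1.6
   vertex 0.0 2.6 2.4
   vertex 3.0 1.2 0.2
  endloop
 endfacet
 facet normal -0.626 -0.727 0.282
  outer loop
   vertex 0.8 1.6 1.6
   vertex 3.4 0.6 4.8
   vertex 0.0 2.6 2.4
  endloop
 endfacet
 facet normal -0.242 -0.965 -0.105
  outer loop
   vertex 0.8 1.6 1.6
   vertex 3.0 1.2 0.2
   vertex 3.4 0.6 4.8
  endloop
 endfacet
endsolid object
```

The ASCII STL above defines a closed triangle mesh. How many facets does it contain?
12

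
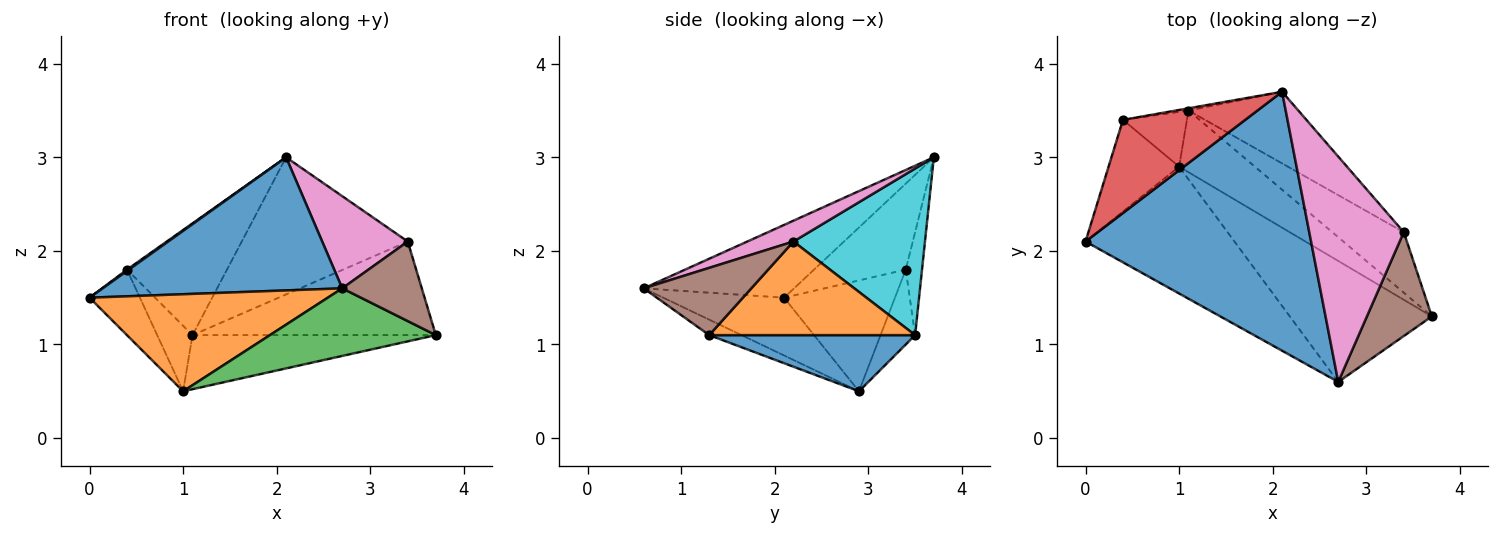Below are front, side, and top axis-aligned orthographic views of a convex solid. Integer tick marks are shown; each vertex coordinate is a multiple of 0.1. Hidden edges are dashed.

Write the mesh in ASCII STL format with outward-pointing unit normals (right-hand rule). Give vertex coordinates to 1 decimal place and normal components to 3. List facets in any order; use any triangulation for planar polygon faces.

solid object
 facet normal -0.276 -0.439 0.855
  outer loop
   vertex 2.7 0.6 1.6
   vertex 2.1 3.7 3.0
   vertex 0.0 2.1 1.5
  endloop
 endfacet
 facet normal -0.294 -0.581 -0.759
  outer loop
   vertex 2.7 0.6 1.6
   vertex 0.0 2.1 1.5
   vertex 1.0 2.9 0.5
  endloop
 endfacet
 facet normal -0.095 -0.486 -0.869
  outer loop
   vertex 2.7 0.6 1.6
   vertex 1.0 2.9 0.5
   vertex 3.7 1.3 1.1
  endloop
 endfacet
 facet normal -0.575 -0.012 0.818
  outer loop
   vertex 0.4 3.4 1.8
   vertex 0.0 2.1 1.5
   vertex 2.1 3.7 3.0
  endloop
 endfacet
 facet normal -0.788 0.358 -0.501
  outer loop
   vertex 0.4 3.4 1.8
   vertex 1.0 2.9 0.5
   vertex 0.0 2.1 1.5
  endloop
 endfacet
 facet normal 0.635 -0.470 0.613
  outer loop
   vertex 3.4 2.2 2.1
   vertex 2.7 0.6 1.6
   vertex 3.7 1.3 1.1
  endloop
 endfacet
 facet normal 0.200 -0.371 0.907
  outer loop
   vertex 3.4 2.2 2.1
   vertex 2.1 3.7 3.0
   vertex 2.7 0.6 1.6
  endloop
 endfacet
 facet normal -0.160 0.987 -0.019
  outer loop
   vertex 1.1 3.5 1.1
   vertex 0.4 3.4 1.8
   vertex 2.1 3.7 3.0
  endloop
 endfacet
 facet normal -0.601 0.613 -0.513
  outer loop
   vertex 1.1 3.5 1.1
   vertex 1.0 2.9 0.5
   vertex 0.4 3.4 1.8
  endloop
 endfacet
 facet normal 0.575 0.725 -0.379
  outer loop
   vertex 1.1 3.5 1.1
   vertex 2.1 3.7 3.0
   vertex 3.4 2.2 2.1
  endloop
 endfacet
 facet normal 0.487 0.576 -0.657
  outer loop
   vertex 1.1 3.5 1.1
   vertex 3.7 1.3 1.1
   vertex 1.0 2.9 0.5
  endloop
 endfacet
 facet normal 0.579 0.685 -0.442
  outer loop
   vertex 1.1 3.5 1.1
   vertex 3.4 2.2 2.1
   vertex 3.7 1.3 1.1
  endloop
 endfacet
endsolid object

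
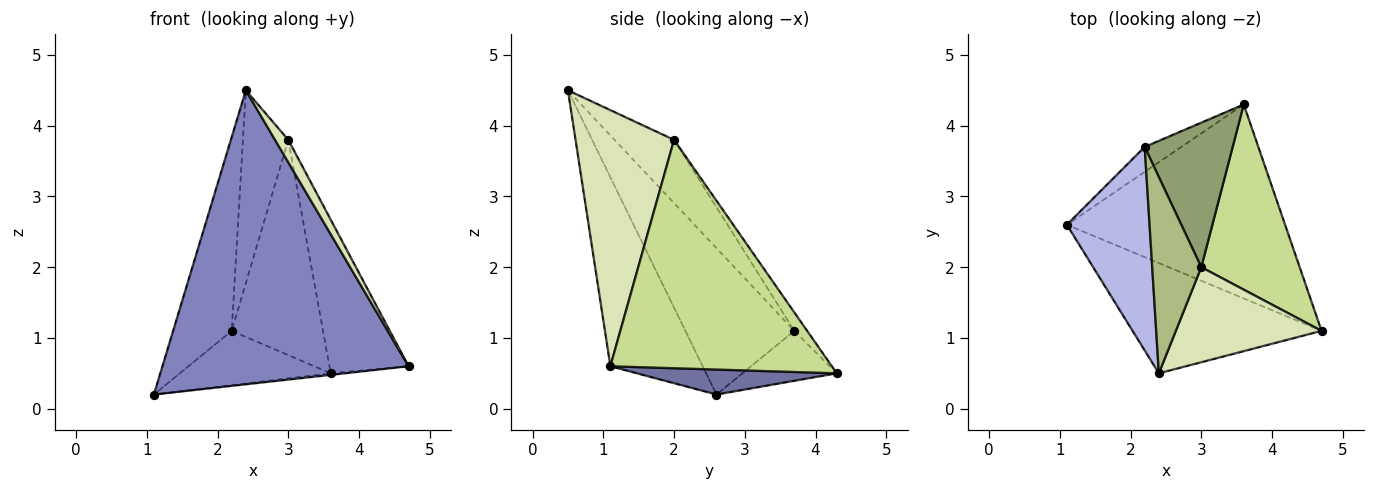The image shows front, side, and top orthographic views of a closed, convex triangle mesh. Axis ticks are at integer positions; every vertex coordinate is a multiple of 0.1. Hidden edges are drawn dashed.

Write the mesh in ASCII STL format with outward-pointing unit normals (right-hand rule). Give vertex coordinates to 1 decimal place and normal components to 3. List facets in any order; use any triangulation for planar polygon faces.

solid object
 facet normal 0.114 0.008 -0.993
  outer loop
   vertex 3.6 4.3 0.5
   vertex 4.7 1.1 0.6
   vertex 1.1 2.6 0.2
  endloop
 endfacet
 facet normal -0.331 -0.883 -0.331
  outer loop
   vertex 2.4 0.5 4.5
   vertex 1.1 2.6 0.2
   vertex 4.7 1.1 0.6
  endloop
 endfacet
 facet normal -0.494 0.790 -0.362
  outer loop
   vertex 2.2 3.7 1.1
   vertex 3.6 4.3 0.5
   vertex 1.1 2.6 0.2
  endloop
 endfacet
 facet normal -0.789 0.424 0.445
  outer loop
   vertex 2.2 3.7 1.1
   vertex 1.1 2.6 0.2
   vertex 2.4 0.5 4.5
  endloop
 endfacet
 facet normal -0.116 0.825 0.554
  outer loop
   vertex 3.0 2.0 3.8
   vertex 3.6 4.3 0.5
   vertex 2.2 3.7 1.1
  endloop
 endfacet
 facet normal -0.677 0.516 0.525
  outer loop
   vertex 3.0 2.0 3.8
   vertex 2.2 3.7 1.1
   vertex 2.4 0.5 4.5
  endloop
 endfacet
 facet normal 0.873 0.312 0.376
  outer loop
   vertex 3.0 2.0 3.8
   vertex 4.7 1.1 0.6
   vertex 3.6 4.3 0.5
  endloop
 endfacet
 facet normal 0.863 -0.116 0.491
  outer loop
   vertex 3.0 2.0 3.8
   vertex 2.4 0.5 4.5
   vertex 4.7 1.1 0.6
  endloop
 endfacet
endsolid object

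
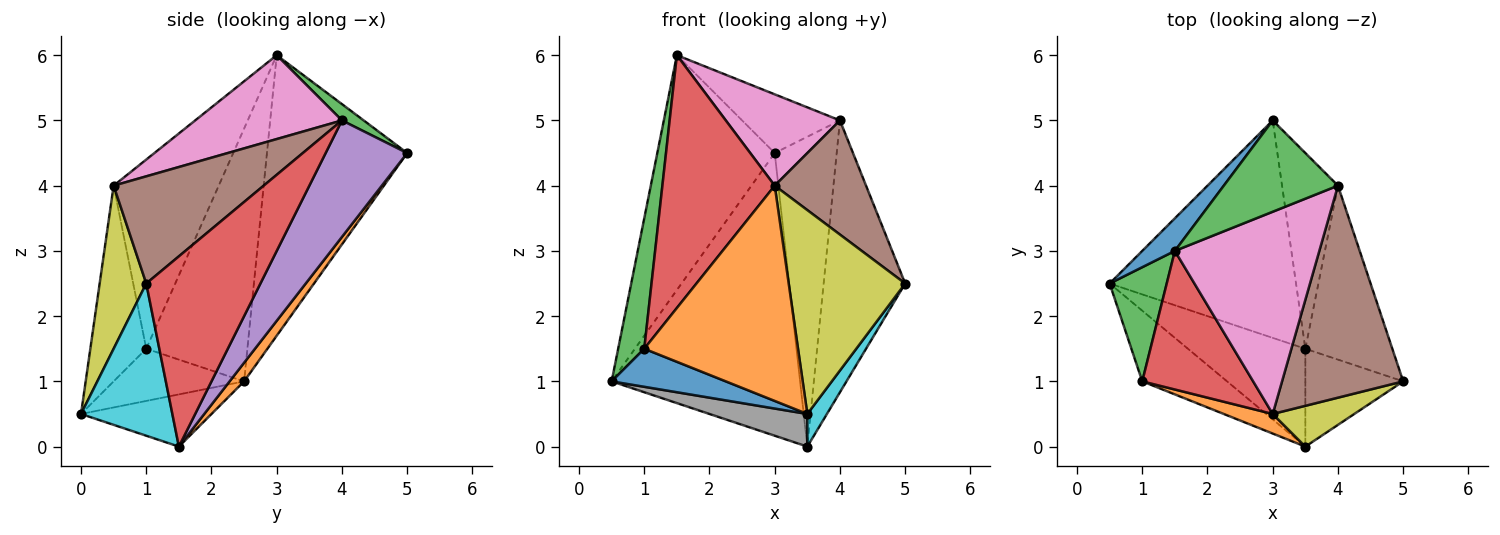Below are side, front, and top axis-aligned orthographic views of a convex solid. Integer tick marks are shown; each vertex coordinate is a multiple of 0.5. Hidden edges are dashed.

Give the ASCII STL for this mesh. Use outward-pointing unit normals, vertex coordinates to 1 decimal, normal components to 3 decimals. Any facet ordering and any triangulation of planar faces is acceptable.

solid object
 facet normal -0.764 0.639 0.089
  outer loop
   vertex 1.5 3.0 6.0
   vertex 3.0 5.0 4.5
   vertex 0.5 2.5 1.0
  endloop
 endfacet
 facet normal 0.061 0.791 -0.609
  outer loop
   vertex 3.5 1.5 0.0
   vertex 0.5 2.5 1.0
   vertex 3.0 5.0 4.5
  endloop
 endfacet
 facet normal 0.119 0.537 0.835
  outer loop
   vertex 4.0 4.0 5.0
   vertex 3.0 5.0 4.5
   vertex 1.5 3.0 6.0
  endloop
 endfacet
 facet normal 0.763 0.545 -0.349
  outer loop
   vertex 4.0 4.0 5.0
   vertex 5.0 1.0 2.5
   vertex 3.5 1.5 0.0
  endloop
 endfacet
 facet normal 0.744 0.565 -0.357
  outer loop
   vertex 4.0 4.0 5.0
   vertex 3.5 1.5 0.0
   vertex 3.0 5.0 4.5
  endloop
 endfacet
 facet normal 0.614 -0.374 0.695
  outer loop
   vertex 4.0 4.0 5.0
   vertex 3.0 0.5 4.0
   vertex 5.0 1.0 2.5
  endloop
 endfacet
 facet normal 0.468 -0.364 0.806
  outer loop
   vertex 4.0 4.0 5.0
   vertex 1.5 3.0 6.0
   vertex 3.0 0.5 4.0
  endloop
 endfacet
 facet normal -0.389 -0.291 -0.874
  outer loop
   vertex 3.5 0.0 0.5
   vertex 0.5 2.5 1.0
   vertex 3.5 1.5 0.0
  endloop
 endfacet
 facet normal 0.365 -0.913 0.183
  outer loop
   vertex 3.5 0.0 0.5
   vertex 5.0 1.0 2.5
   vertex 3.0 0.5 4.0
  endloop
 endfacet
 facet normal 0.828 -0.177 -0.532
  outer loop
   vertex 3.5 0.0 0.5
   vertex 3.5 1.5 0.0
   vertex 5.0 1.0 2.5
  endloop
 endfacet
 facet normal -0.476 -0.417 -0.774
  outer loop
   vertex 1.0 1.0 1.5
   vertex 0.5 2.5 1.0
   vertex 3.5 0.0 0.5
  endloop
 endfacet
 facet normal -0.341 -0.936 0.085
  outer loop
   vertex 1.0 1.0 1.5
   vertex 3.5 0.0 0.5
   vertex 3.0 0.5 4.0
  endloop
 endfacet
 facet normal -0.946 -0.244 0.214
  outer loop
   vertex 1.0 1.0 1.5
   vertex 1.5 3.0 6.0
   vertex 0.5 2.5 1.0
  endloop
 endfacet
 facet normal -0.634 -0.678 0.372
  outer loop
   vertex 1.0 1.0 1.5
   vertex 3.0 0.5 4.0
   vertex 1.5 3.0 6.0
  endloop
 endfacet
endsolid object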